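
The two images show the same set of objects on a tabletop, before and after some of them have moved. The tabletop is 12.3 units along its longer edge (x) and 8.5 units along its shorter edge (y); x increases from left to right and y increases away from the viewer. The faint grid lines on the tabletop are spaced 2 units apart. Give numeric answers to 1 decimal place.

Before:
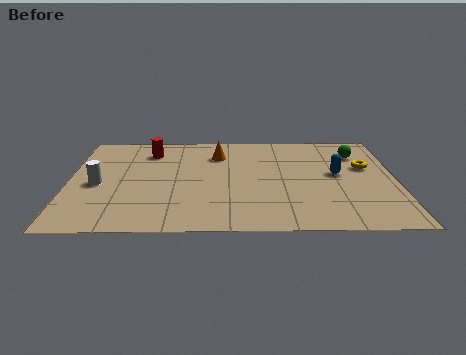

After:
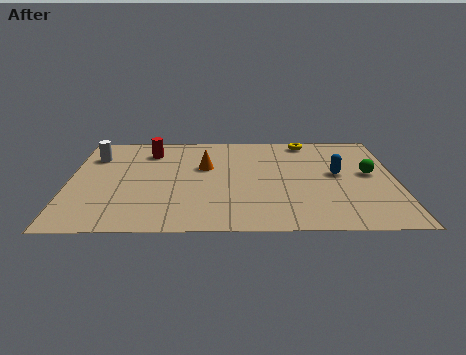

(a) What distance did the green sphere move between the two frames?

1.8

The green sphere moved from about (10.9, 6.4) to (11.3, 4.6), a distance of √(0.4² + 1.8²) ≈ 1.8.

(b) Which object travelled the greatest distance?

the yellow torus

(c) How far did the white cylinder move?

2.5

The white cylinder moved from about (1.1, 3.8) to (0.9, 6.3), a distance of √(0.2² + 2.5²) ≈ 2.5.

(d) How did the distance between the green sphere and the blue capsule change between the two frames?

-0.8

The distance was about 2.0 in the first image and 1.2 in the second, so they moved 0.8 units closer together.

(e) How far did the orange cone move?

1.2

The orange cone was near (5.6, 6.4) before and (5.1, 5.3) after, so it travelled √(0.5² + 1.1²) ≈ 1.2 units.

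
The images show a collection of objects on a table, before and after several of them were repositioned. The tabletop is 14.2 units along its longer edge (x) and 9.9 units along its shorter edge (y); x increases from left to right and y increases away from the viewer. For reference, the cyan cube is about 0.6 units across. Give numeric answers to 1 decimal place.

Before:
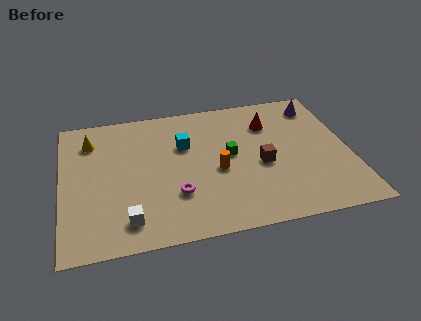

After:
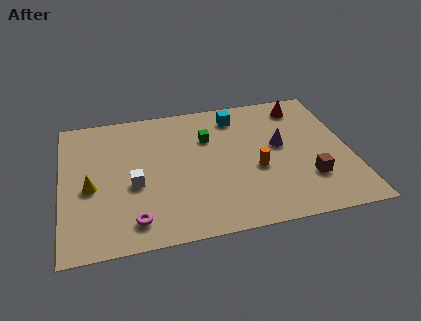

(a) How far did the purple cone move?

3.4

The purple cone moved from about (12.9, 8.2) to (10.8, 5.5), a distance of √(2.1² + 2.7²) ≈ 3.4.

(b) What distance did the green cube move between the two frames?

1.8

The green cube moved from about (8.3, 5.3) to (7.3, 6.8), a distance of √(1.0² + 1.5²) ≈ 1.8.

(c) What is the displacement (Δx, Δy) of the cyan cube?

(2.7, 1.7)

The cyan cube started near (6.1, 6.5) and ended near (8.8, 8.2).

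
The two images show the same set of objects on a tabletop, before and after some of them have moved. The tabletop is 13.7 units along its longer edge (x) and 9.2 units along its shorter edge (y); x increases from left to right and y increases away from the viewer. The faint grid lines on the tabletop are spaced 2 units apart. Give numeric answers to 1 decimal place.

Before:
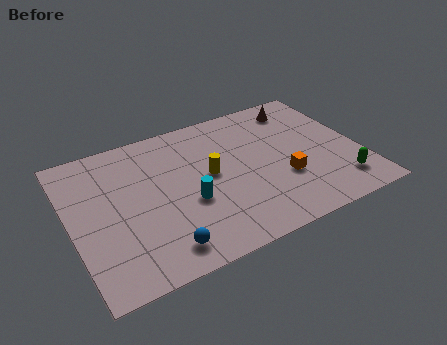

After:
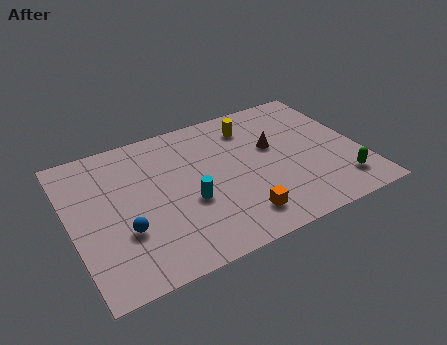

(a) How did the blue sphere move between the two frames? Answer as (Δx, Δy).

(-1.5, 1.7)

From the two frames, the blue sphere sits at roughly (3.8, 1.4) before and (2.3, 3.1) after.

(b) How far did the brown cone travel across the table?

2.8

The brown cone was near (11.4, 7.7) before and (9.7, 5.5) after, so it travelled √(1.7² + 2.2²) ≈ 2.8 units.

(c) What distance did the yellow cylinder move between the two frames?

3.3

The yellow cylinder was near (6.6, 4.9) before and (8.9, 7.3) after, so it travelled √(2.3² + 2.4²) ≈ 3.3 units.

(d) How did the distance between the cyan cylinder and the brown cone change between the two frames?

-2.6

The distance was about 7.3 in the first image and 4.7 in the second, so they moved 2.6 units closer together.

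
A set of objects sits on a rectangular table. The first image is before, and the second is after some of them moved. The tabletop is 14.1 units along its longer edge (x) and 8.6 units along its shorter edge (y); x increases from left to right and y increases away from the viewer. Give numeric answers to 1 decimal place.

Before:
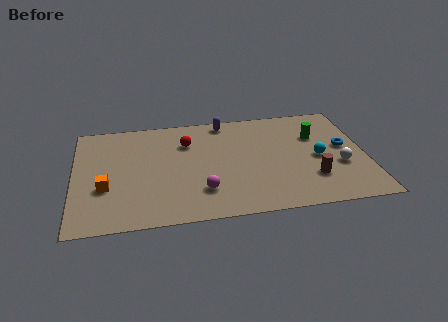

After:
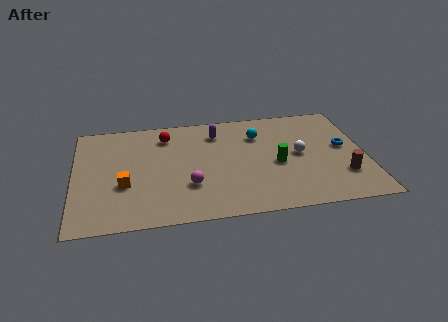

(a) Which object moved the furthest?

the cyan sphere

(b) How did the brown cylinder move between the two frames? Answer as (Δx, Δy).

(1.5, 0.0)

The brown cylinder was at about (11.4, 2.4) and moved to about (12.9, 2.4).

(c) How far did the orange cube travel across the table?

0.9

From (1.5, 3.1) to (2.4, 3.2), the orange cube covered √(0.9² + 0.1²) ≈ 0.9 units.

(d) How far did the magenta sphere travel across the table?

0.8

The magenta sphere moved from about (6.1, 2.2) to (5.5, 2.7), a distance of √(0.6² + 0.5²) ≈ 0.8.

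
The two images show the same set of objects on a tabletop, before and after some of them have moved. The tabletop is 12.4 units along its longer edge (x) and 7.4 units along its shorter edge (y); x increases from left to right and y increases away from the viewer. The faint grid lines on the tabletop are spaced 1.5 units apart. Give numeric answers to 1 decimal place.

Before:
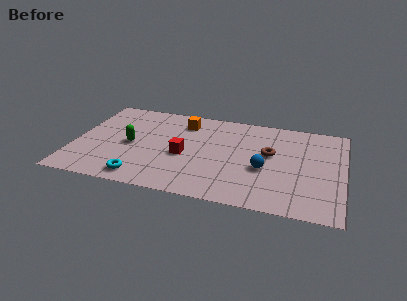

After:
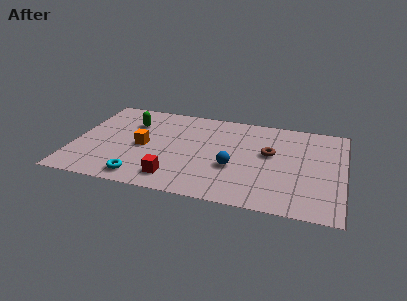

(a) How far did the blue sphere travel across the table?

1.4

From (8.8, 3.0) to (7.4, 2.8), the blue sphere covered √(1.4² + 0.2²) ≈ 1.4 units.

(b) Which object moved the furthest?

the orange cube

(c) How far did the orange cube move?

2.9

The orange cube was near (4.9, 5.9) before and (3.2, 3.5) after, so it travelled √(1.7² + 2.4²) ≈ 2.9 units.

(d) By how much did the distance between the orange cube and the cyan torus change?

-2.7

They were about 5.2 units apart before and 2.5 after — 2.7 units closer together.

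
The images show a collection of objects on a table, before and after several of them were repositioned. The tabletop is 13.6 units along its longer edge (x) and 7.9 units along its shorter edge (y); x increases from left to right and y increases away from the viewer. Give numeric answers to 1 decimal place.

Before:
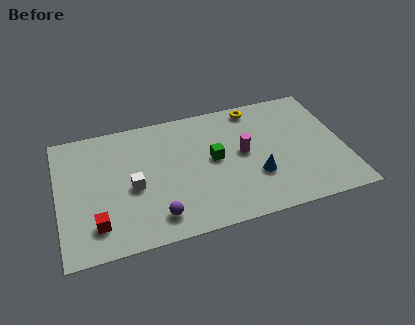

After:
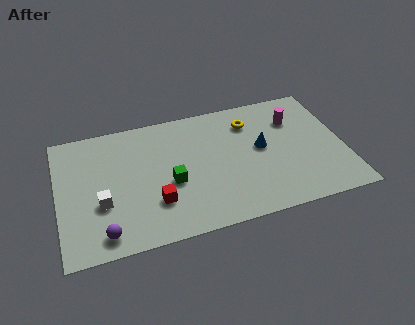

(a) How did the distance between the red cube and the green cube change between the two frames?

-4.9

Before: roughly 6.2 units apart; after: 1.3. That's 4.9 units closer together.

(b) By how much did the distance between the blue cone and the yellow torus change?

-2.6

They were about 4.4 units apart before and 1.8 after — 2.6 units closer together.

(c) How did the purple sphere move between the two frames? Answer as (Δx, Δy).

(-2.5, -0.3)

The purple sphere was at about (4.5, 1.4) and moved to about (2.0, 1.1).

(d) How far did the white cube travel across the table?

1.6

The white cube moved from about (3.5, 3.5) to (2.0, 2.9), a distance of √(1.5² + 0.6²) ≈ 1.6.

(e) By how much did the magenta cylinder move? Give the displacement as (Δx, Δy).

(2.6, 1.5)

The magenta cylinder started near (8.8, 4.2) and ended near (11.4, 5.7).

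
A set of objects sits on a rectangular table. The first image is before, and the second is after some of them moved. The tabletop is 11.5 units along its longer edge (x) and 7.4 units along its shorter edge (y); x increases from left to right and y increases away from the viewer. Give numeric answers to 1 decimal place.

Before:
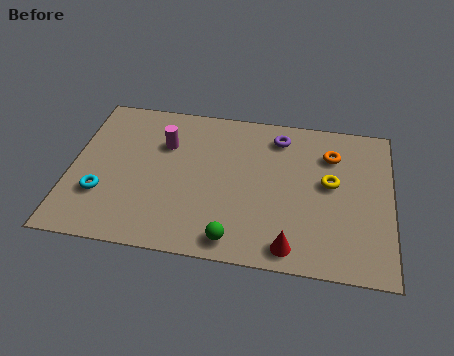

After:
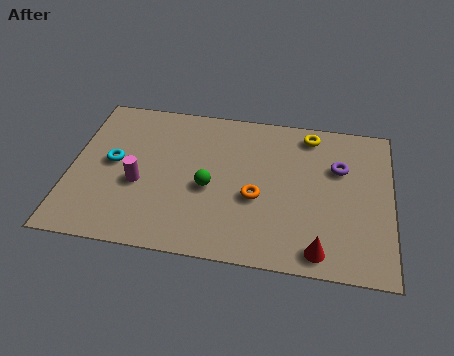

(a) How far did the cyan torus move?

1.6

The cyan torus was near (1.2, 2.3) before and (1.5, 3.9) after, so it travelled √(0.3² + 1.6²) ≈ 1.6 units.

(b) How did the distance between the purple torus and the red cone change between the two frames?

-1.2

The distance was about 5.2 in the first image and 4.0 in the second, so they moved 1.2 units closer together.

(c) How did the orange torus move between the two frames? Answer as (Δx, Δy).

(-2.6, -2.5)

From the two frames, the orange torus sits at roughly (9.3, 5.5) before and (6.7, 3.0) after.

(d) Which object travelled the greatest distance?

the orange torus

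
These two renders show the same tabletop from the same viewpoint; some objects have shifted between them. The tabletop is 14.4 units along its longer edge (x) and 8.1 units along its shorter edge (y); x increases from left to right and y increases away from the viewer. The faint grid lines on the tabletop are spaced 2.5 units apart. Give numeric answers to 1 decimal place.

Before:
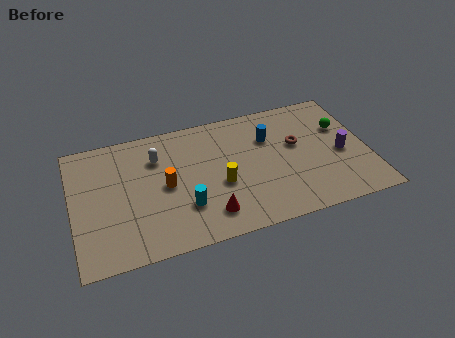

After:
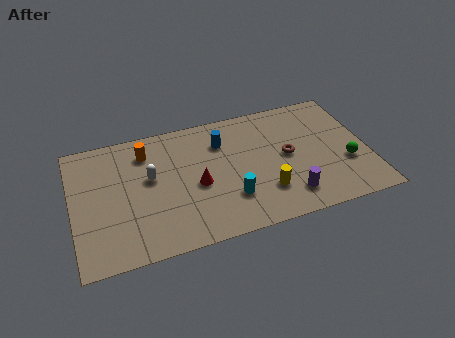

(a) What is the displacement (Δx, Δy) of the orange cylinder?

(-0.8, 2.4)

The orange cylinder was at about (4.5, 4.0) and moved to about (3.7, 6.4).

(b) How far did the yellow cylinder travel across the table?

2.4

The yellow cylinder was near (7.1, 3.3) before and (9.2, 2.2) after, so it travelled √(2.1² + 1.1²) ≈ 2.4 units.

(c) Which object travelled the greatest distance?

the purple cylinder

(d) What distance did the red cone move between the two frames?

2.0

The red cone was near (6.4, 1.6) before and (6.0, 3.6) after, so it travelled √(0.4² + 2.0²) ≈ 2.0 units.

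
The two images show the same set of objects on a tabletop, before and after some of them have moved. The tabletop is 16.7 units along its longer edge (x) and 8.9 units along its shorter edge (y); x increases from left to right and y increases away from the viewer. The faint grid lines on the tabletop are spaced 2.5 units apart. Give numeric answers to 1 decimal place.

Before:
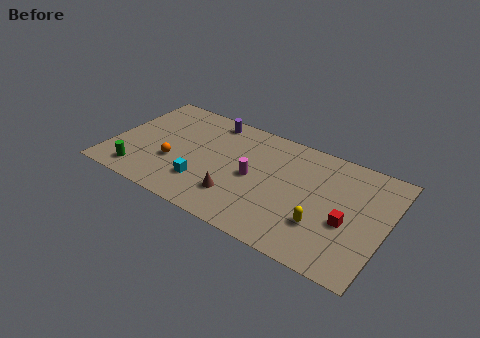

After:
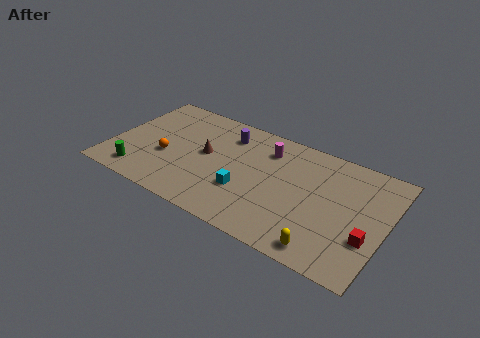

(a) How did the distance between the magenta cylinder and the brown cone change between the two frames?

+2.0

The distance was about 2.1 in the first image and 4.1 in the second, so they moved 2.0 units further apart.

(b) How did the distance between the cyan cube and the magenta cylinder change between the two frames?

+0.6

The distance was about 3.4 in the first image and 4.0 in the second, so they moved 0.6 units further apart.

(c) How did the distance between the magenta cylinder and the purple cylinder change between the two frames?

-2.2

The distance was about 4.7 in the first image and 2.5 in the second, so they moved 2.2 units closer together.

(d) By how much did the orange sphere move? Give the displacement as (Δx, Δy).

(-0.5, 0.3)

The orange sphere was at about (3.9, 3.2) and moved to about (3.4, 3.5).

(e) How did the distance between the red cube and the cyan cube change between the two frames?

-1.3

They were about 8.7 units apart before and 7.4 after — 1.3 units closer together.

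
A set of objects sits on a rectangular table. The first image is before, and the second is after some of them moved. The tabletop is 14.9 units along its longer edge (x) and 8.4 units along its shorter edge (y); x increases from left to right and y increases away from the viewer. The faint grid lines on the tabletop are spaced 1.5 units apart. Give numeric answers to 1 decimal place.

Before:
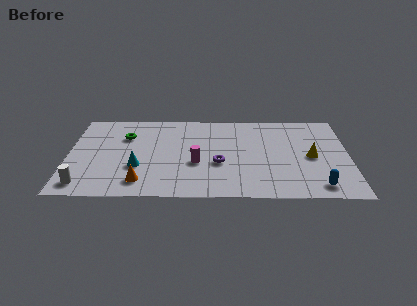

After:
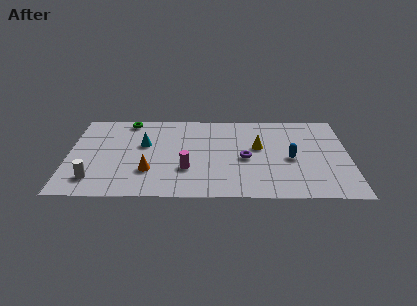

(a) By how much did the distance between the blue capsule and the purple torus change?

-3.2

The distance was about 5.6 in the first image and 2.4 in the second, so they moved 3.2 units closer together.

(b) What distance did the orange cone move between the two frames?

1.1

From (3.9, 1.5) to (4.3, 2.5), the orange cone covered √(0.4² + 1.0²) ≈ 1.1 units.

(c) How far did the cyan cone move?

2.2

The cyan cone was near (3.7, 2.9) before and (4.0, 5.1) after, so it travelled √(0.3² + 2.2²) ≈ 2.2 units.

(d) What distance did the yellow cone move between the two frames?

2.9

The yellow cone moved from about (12.9, 4.0) to (10.1, 4.9), a distance of √(2.8² + 0.9²) ≈ 2.9.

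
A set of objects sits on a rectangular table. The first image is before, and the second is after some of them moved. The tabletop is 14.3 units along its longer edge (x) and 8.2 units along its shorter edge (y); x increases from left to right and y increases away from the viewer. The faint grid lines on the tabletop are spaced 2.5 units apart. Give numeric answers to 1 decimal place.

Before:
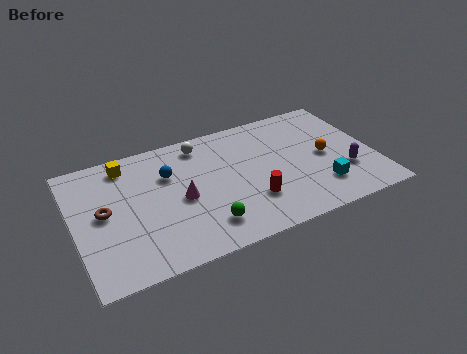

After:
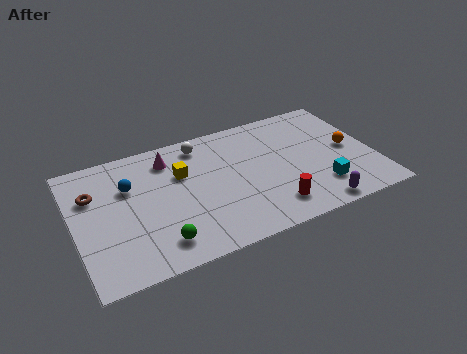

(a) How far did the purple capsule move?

2.5

The purple capsule moved from about (12.8, 2.6) to (11.1, 0.8), a distance of √(1.7² + 1.8²) ≈ 2.5.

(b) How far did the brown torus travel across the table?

1.4

From (1.4, 4.3) to (1.0, 5.6), the brown torus covered √(0.4² + 1.3²) ≈ 1.4 units.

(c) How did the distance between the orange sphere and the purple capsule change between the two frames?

+2.3

Before: roughly 1.6 units apart; after: 3.9. That's 2.3 units further apart.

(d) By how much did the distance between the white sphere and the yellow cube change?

-1.7

They were about 3.6 units apart before and 1.9 after — 1.7 units closer together.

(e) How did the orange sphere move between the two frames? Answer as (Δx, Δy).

(1.2, 0.1)

The orange sphere started near (12.0, 4.0) and ended near (13.2, 4.1).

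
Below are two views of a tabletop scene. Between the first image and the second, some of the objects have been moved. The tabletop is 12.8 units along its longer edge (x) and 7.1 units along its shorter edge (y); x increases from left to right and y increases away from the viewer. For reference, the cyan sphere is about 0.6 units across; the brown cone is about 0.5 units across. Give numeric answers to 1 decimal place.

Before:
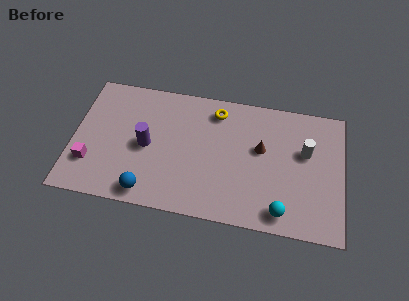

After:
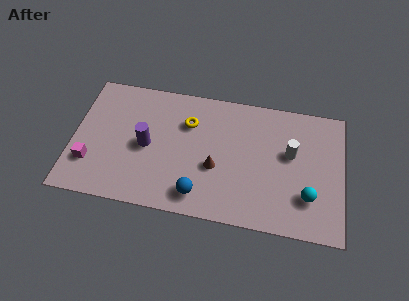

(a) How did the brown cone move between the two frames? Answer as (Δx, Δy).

(-2.1, -1.4)

The brown cone started near (8.9, 4.2) and ended near (6.8, 2.8).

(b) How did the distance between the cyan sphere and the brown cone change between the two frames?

+1.1

They were about 3.4 units apart before and 4.5 after — 1.1 units further apart.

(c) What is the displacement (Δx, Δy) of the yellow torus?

(-1.3, -0.9)

From the two frames, the yellow torus sits at roughly (6.7, 5.9) before and (5.4, 5.0) after.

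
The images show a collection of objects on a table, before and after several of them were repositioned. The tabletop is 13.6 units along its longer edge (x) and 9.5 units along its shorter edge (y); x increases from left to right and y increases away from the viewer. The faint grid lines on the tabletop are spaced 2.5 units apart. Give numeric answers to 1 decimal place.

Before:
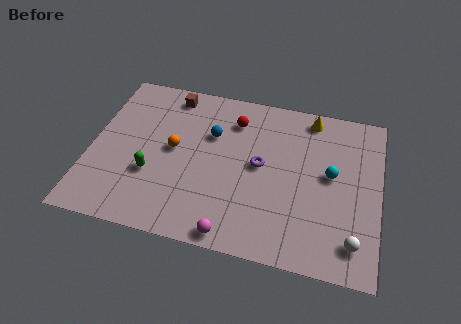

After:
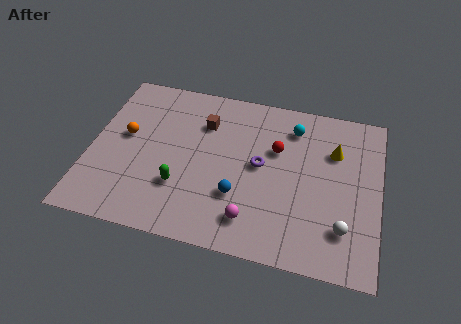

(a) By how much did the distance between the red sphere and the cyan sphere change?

-3.5

They were about 5.2 units apart before and 1.7 after — 3.5 units closer together.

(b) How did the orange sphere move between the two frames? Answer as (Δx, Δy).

(-2.3, 0.3)

From the two frames, the orange sphere sits at roughly (3.9, 5.0) before and (1.6, 5.3) after.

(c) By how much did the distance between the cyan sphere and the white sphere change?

+2.2

They were about 3.7 units apart before and 5.9 after — 2.2 units further apart.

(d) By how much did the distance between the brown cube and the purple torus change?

-2.2

They were about 5.6 units apart before and 3.4 after — 2.2 units closer together.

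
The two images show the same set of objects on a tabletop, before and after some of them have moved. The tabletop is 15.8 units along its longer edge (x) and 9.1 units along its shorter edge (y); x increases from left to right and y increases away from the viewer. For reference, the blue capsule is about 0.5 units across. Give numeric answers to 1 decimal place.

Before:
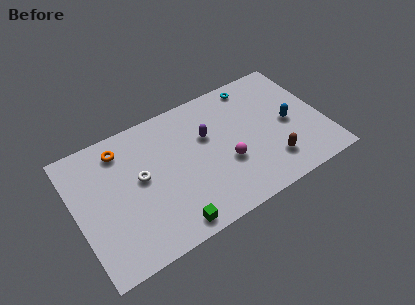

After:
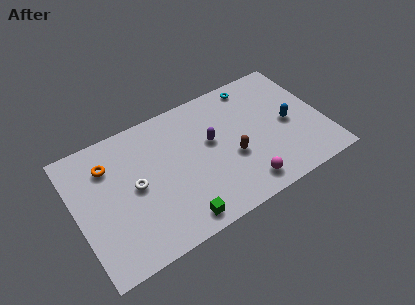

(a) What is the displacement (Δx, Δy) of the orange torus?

(-0.9, -0.7)

The orange torus started near (3.2, 7.5) and ended near (2.3, 6.8).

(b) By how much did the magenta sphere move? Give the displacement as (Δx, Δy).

(0.8, -2.0)

The magenta sphere started near (9.4, 3.4) and ended near (10.2, 1.4).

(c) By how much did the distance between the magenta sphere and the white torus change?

+1.7

They were about 5.5 units apart before and 7.2 after — 1.7 units further apart.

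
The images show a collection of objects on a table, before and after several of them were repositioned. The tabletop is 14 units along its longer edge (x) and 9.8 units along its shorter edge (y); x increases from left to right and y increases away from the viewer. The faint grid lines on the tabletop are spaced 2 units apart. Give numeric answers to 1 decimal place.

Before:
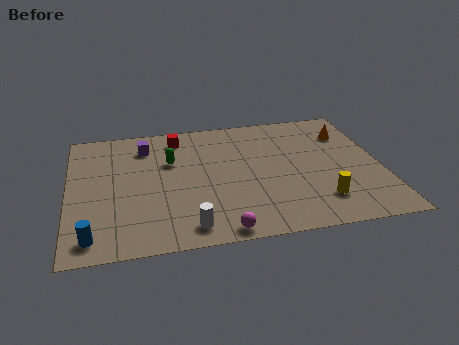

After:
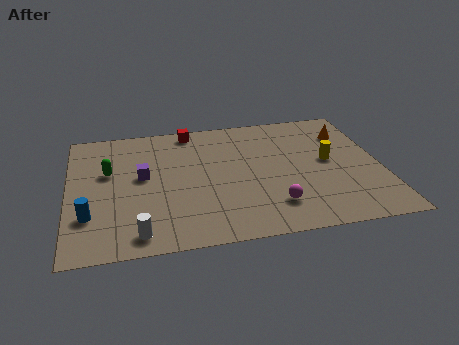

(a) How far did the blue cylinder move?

1.5

The blue cylinder moved from about (1.0, 1.3) to (0.9, 2.8), a distance of √(0.1² + 1.5²) ≈ 1.5.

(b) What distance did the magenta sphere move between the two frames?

2.8

From (6.6, 0.8) to (9.0, 2.2), the magenta sphere covered √(2.4² + 1.4²) ≈ 2.8 units.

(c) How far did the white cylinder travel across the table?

2.2

The white cylinder was near (5.2, 1.3) before and (3.0, 1.2) after, so it travelled √(2.2² + 0.1²) ≈ 2.2 units.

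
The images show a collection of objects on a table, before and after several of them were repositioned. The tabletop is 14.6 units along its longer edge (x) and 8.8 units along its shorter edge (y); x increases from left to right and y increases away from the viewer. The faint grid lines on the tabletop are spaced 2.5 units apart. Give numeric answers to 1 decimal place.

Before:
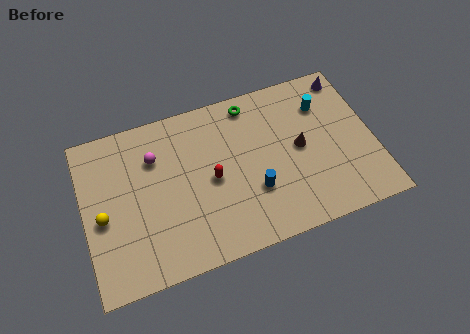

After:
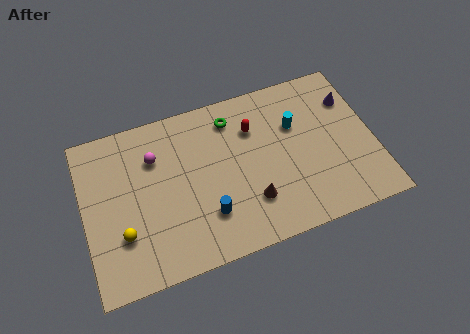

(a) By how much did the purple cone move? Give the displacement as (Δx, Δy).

(0.0, -1.3)

From the two frames, the purple cone sits at roughly (13.7, 7.7) before and (13.7, 6.4) after.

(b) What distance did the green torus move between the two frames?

1.1

From (8.7, 7.7) to (7.7, 7.2), the green torus covered √(1.0² + 0.5²) ≈ 1.1 units.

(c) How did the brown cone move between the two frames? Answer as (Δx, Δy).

(-2.7, -2.1)

The brown cone was at about (10.9, 4.5) and moved to about (8.2, 2.4).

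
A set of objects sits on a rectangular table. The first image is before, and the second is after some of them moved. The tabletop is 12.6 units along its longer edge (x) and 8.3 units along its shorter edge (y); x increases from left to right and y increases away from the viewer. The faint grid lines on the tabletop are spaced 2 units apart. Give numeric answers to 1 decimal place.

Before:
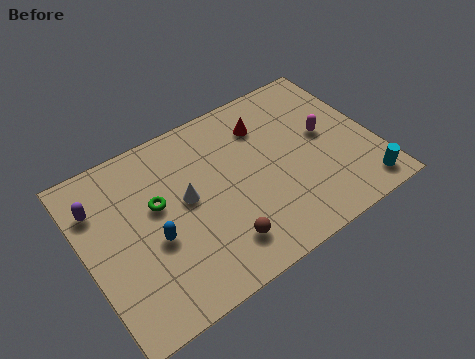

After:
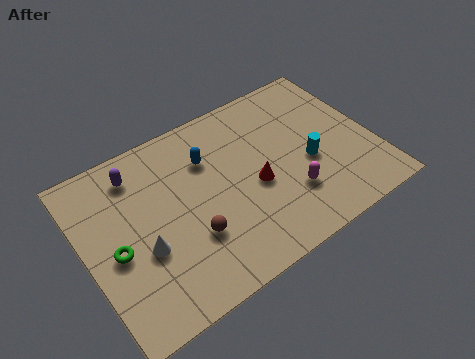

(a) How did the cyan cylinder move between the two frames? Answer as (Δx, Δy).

(-1.9, 2.4)

From the two frames, the cyan cylinder sits at roughly (11.6, 1.1) before and (9.7, 3.5) after.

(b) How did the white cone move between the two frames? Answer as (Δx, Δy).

(-2.1, -1.3)

From the two frames, the white cone sits at roughly (4.4, 4.5) before and (2.3, 3.2) after.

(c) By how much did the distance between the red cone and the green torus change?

+0.9

Before: roughly 5.2 units apart; after: 6.1. That's 0.9 units further apart.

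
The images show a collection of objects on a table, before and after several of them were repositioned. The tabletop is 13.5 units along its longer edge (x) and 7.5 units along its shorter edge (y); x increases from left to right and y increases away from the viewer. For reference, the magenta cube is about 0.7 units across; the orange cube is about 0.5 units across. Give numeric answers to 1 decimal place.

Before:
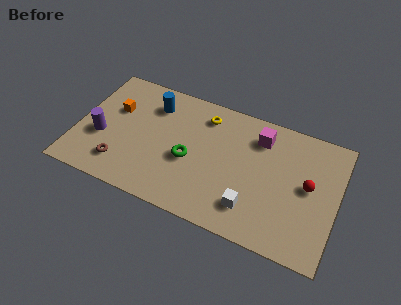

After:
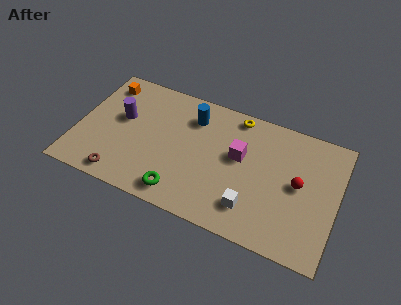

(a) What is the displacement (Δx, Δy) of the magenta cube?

(-0.9, -1.5)

The magenta cube started near (9.3, 5.9) and ended near (8.4, 4.4).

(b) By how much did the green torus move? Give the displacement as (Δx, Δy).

(-0.2, -2.1)

The green torus was at about (5.9, 3.2) and moved to about (5.7, 1.1).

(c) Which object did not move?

the white cube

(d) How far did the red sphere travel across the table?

0.5

The red sphere moved from about (12.0, 4.0) to (11.5, 3.9), a distance of √(0.5² + 0.1²) ≈ 0.5.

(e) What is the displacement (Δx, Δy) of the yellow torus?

(1.6, 0.6)

From the two frames, the yellow torus sits at roughly (6.4, 6.1) before and (8.0, 6.7) after.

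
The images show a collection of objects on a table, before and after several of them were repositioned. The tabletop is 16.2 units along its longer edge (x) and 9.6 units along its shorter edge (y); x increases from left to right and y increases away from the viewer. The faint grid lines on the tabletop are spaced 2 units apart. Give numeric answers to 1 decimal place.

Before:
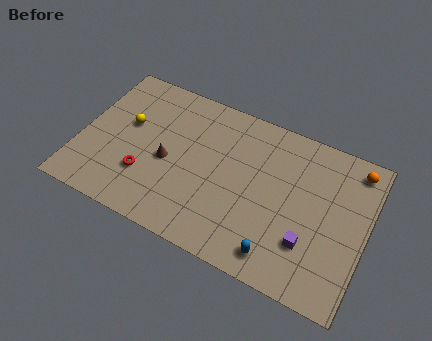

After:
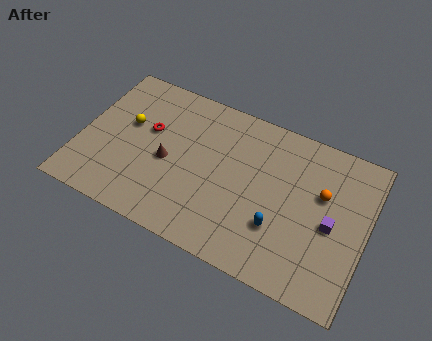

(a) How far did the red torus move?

2.9

The red torus was near (3.9, 2.9) before and (3.7, 5.8) after, so it travelled √(0.2² + 2.9²) ≈ 2.9 units.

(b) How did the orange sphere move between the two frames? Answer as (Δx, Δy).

(-1.6, -2.3)

From the two frames, the orange sphere sits at roughly (15.2, 8.3) before and (13.6, 6.0) after.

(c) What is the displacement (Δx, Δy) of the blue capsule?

(-0.2, 1.6)

The blue capsule started near (11.7, 1.4) and ended near (11.5, 3.0).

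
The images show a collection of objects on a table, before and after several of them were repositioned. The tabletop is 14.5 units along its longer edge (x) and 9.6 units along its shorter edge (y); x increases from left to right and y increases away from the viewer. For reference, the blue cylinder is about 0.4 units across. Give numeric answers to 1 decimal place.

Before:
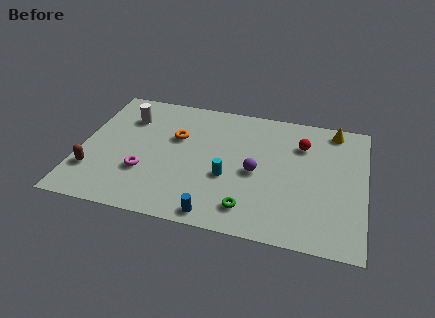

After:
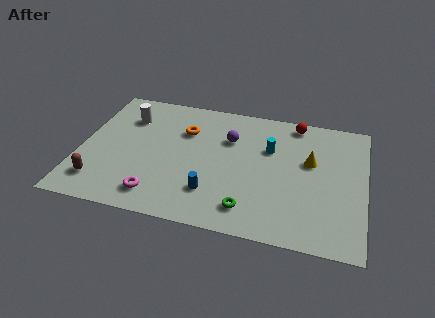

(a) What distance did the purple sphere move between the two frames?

2.7

The purple sphere was near (9.0, 4.4) before and (7.5, 6.6) after, so it travelled √(1.5² + 2.2²) ≈ 2.7 units.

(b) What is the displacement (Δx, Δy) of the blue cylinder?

(-0.3, 1.5)

The blue cylinder started near (7.2, 0.9) and ended near (6.9, 2.4).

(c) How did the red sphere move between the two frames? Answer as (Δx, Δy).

(-0.4, 1.6)

From the two frames, the red sphere sits at roughly (11.2, 7.0) before and (10.8, 8.6) after.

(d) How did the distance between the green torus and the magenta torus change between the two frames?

-1.0

Before: roughly 5.6 units apart; after: 4.6. That's 1.0 units closer together.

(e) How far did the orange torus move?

0.7

The orange torus was near (4.8, 6.1) before and (5.2, 6.7) after, so it travelled √(0.4² + 0.6²) ≈ 0.7 units.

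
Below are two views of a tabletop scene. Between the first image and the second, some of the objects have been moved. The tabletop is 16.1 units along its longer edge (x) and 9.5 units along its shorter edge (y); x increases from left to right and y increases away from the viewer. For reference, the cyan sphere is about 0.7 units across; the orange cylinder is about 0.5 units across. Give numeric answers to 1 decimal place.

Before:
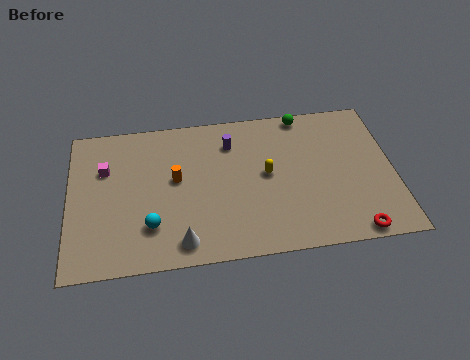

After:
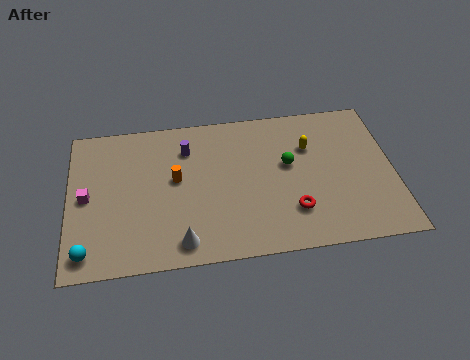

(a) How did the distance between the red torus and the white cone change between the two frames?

-2.8

They were about 8.4 units apart before and 5.6 after — 2.8 units closer together.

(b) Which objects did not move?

the orange cylinder and the white cone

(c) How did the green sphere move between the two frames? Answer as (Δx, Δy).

(-0.9, -3.2)

From the two frames, the green sphere sits at roughly (11.8, 8.7) before and (10.9, 5.5) after.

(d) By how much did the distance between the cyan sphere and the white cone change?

+2.7

They were about 1.9 units apart before and 4.6 after — 2.7 units further apart.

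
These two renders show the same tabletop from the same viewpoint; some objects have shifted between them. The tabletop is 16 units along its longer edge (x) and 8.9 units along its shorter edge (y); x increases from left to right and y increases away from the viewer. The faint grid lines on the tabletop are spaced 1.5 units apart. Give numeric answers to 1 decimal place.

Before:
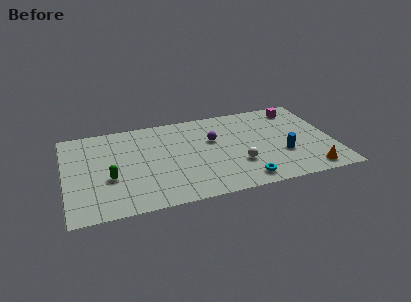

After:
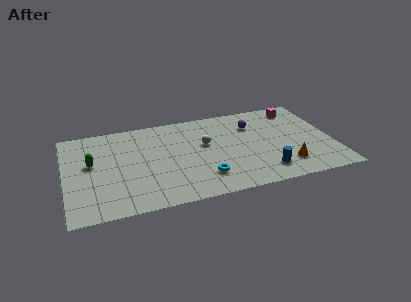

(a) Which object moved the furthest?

the white sphere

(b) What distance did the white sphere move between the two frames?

3.1

From (10.2, 2.8) to (8.4, 5.3), the white sphere covered √(1.8² + 2.5²) ≈ 3.1 units.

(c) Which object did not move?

the magenta cube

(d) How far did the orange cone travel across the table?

1.6

The orange cone moved from about (14.3, 1.1) to (13.0, 2.0), a distance of √(1.3² + 0.9²) ≈ 1.6.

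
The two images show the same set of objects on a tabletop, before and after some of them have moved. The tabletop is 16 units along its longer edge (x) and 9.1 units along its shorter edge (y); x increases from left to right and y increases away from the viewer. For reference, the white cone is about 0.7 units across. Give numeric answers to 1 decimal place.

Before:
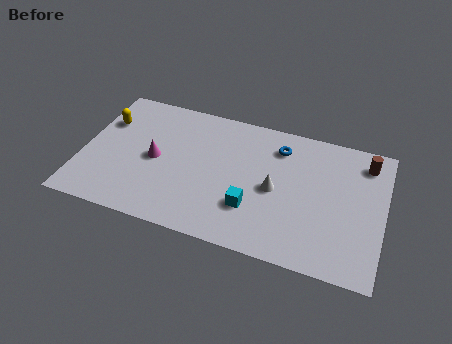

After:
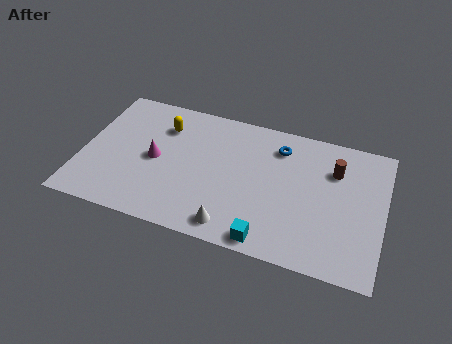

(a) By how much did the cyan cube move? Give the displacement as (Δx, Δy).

(1.0, -1.8)

The cyan cube started near (9.2, 2.7) and ended near (10.2, 0.9).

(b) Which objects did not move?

the magenta cone and the blue torus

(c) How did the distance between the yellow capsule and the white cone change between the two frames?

-2.5

Before: roughly 9.5 units apart; after: 7.0. That's 2.5 units closer together.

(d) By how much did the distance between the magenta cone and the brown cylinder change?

-1.8

The distance was about 11.4 in the first image and 9.6 in the second, so they moved 1.8 units closer together.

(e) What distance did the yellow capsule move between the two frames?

3.1

The yellow capsule moved from about (1.0, 6.3) to (4.1, 6.8), a distance of √(3.1² + 0.5²) ≈ 3.1.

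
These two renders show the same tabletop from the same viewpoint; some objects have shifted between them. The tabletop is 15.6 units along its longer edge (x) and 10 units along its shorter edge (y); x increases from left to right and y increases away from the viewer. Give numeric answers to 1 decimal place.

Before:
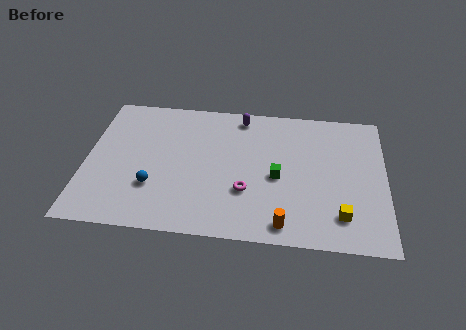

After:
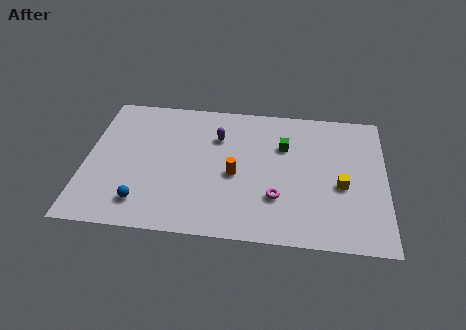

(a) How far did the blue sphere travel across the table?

1.3

The blue sphere was near (3.6, 3.1) before and (3.1, 1.9) after, so it travelled √(0.5² + 1.2²) ≈ 1.3 units.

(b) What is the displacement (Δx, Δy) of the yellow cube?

(0.0, 2.1)

The yellow cube started near (13.3, 2.1) and ended near (13.3, 4.2).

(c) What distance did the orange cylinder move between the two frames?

4.1

The orange cylinder moved from about (10.4, 1.2) to (7.8, 4.4), a distance of √(2.6² + 3.2²) ≈ 4.1.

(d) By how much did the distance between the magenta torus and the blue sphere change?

+2.2

They were about 4.8 units apart before and 7.0 after — 2.2 units further apart.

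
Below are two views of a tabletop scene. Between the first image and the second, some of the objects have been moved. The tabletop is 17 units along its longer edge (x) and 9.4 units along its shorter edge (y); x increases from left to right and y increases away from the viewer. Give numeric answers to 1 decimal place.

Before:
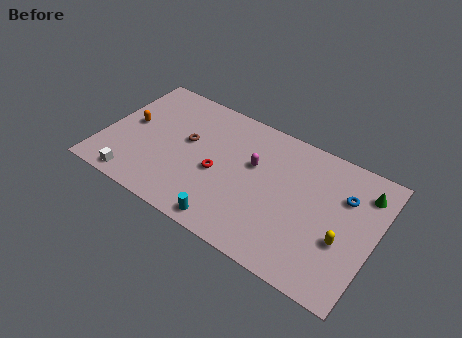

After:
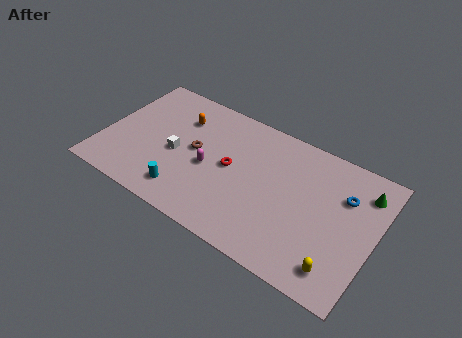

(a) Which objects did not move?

the blue torus and the green cone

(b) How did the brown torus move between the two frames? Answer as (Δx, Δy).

(0.6, -0.4)

The brown torus started near (5.1, 5.4) and ended near (5.7, 5.0).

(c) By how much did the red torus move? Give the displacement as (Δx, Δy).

(0.7, 0.8)

From the two frames, the red torus sits at roughly (7.3, 4.1) before and (8.0, 4.9) after.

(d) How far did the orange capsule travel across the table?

3.5

The orange capsule moved from about (1.5, 5.0) to (4.4, 6.9), a distance of √(2.9² + 1.9²) ≈ 3.5.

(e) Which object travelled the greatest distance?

the white cube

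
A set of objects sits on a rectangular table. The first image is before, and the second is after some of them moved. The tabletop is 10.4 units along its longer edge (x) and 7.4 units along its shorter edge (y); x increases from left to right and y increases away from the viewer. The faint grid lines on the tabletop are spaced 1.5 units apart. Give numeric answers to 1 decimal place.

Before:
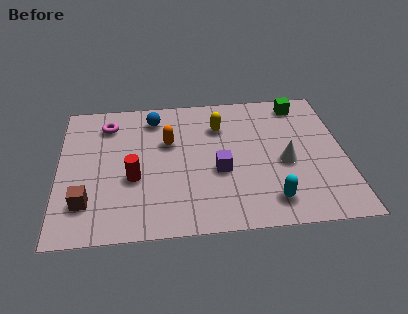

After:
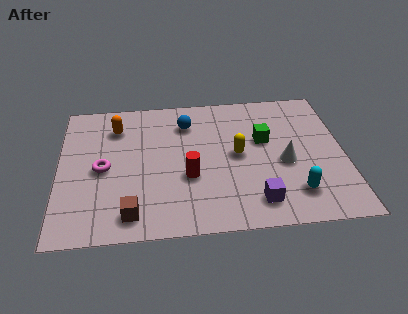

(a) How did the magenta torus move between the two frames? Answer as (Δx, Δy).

(-0.2, -2.4)

The magenta torus was at about (1.8, 5.9) and moved to about (1.6, 3.5).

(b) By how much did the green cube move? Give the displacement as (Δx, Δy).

(-1.4, -1.9)

The green cube started near (8.9, 6.4) and ended near (7.5, 4.5).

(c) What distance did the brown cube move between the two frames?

1.7

The brown cube moved from about (1.0, 1.8) to (2.6, 1.1), a distance of √(1.6² + 0.7²) ≈ 1.7.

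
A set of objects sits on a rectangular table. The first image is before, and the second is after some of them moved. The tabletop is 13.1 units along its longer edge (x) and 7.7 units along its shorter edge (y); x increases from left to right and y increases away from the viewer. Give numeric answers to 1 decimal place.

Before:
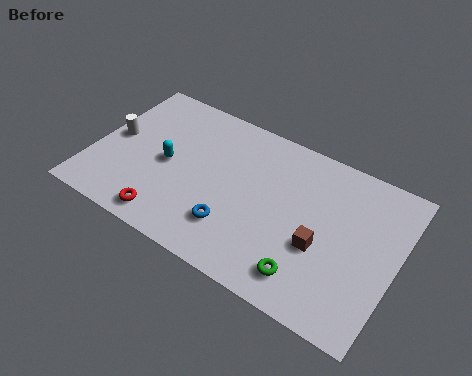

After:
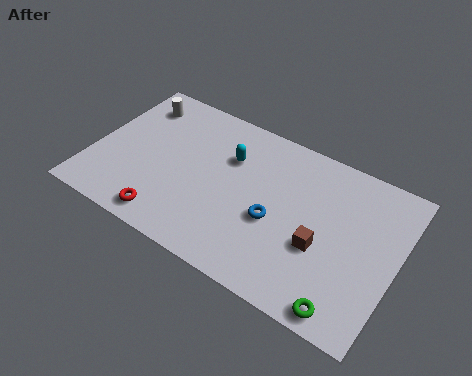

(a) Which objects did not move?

the red torus and the brown cube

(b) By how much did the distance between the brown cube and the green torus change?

+1.0

They were about 1.6 units apart before and 2.6 after — 1.0 units further apart.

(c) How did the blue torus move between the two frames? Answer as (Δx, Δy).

(1.6, 1.2)

The blue torus started near (6.4, 2.0) and ended near (8.0, 3.2).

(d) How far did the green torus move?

1.8

The green torus moved from about (9.7, 1.4) to (11.4, 0.8), a distance of √(1.7² + 0.6²) ≈ 1.8.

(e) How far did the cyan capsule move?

3.0

From (3.2, 3.7) to (5.7, 5.3), the cyan capsule covered √(2.5² + 1.6²) ≈ 3.0 units.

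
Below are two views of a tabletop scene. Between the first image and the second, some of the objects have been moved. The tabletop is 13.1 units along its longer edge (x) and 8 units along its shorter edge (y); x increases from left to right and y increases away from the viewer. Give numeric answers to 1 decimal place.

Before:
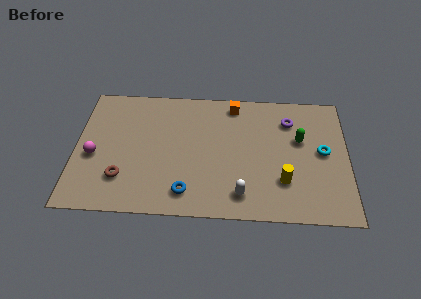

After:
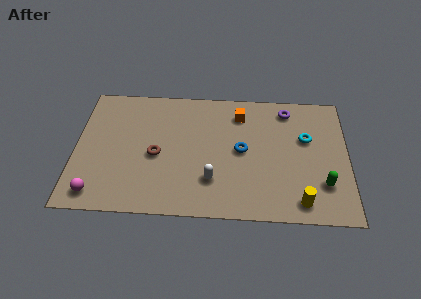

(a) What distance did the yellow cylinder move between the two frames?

1.4

From (10.0, 2.3) to (10.8, 1.1), the yellow cylinder covered √(0.8² + 1.2²) ≈ 1.4 units.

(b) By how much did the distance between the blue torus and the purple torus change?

-3.3

They were about 6.8 units apart before and 3.5 after — 3.3 units closer together.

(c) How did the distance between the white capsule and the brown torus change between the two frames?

-2.7

They were about 5.7 units apart before and 3.0 after — 2.7 units closer together.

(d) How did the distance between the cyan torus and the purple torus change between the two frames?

-0.5

Before: roughly 2.5 units apart; after: 2.0. That's 0.5 units closer together.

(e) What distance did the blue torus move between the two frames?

3.7

The blue torus was near (5.4, 1.4) before and (8.0, 4.1) after, so it travelled √(2.6² + 2.7²) ≈ 3.7 units.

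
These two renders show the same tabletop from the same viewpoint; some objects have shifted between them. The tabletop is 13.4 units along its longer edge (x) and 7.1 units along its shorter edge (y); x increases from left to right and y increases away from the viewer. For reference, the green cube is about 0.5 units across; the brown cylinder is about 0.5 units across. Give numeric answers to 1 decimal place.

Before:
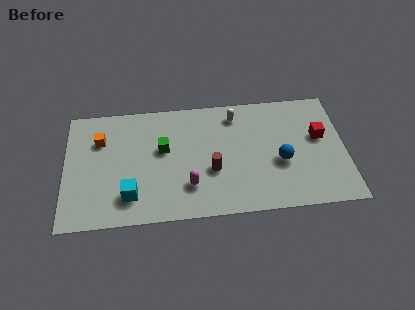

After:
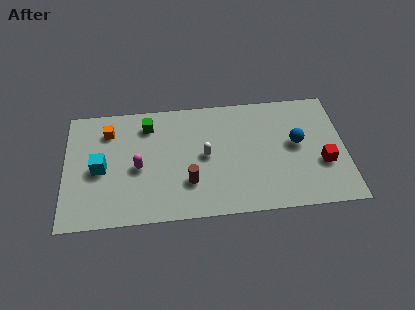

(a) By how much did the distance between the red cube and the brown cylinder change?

+1.0

Before: roughly 5.4 units apart; after: 6.4. That's 1.0 units further apart.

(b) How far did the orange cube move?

0.6

From (1.7, 5.0) to (2.1, 5.5), the orange cube covered √(0.4² + 0.5²) ≈ 0.6 units.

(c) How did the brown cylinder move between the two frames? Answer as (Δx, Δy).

(-1.1, -0.6)

The brown cylinder was at about (7.0, 2.7) and moved to about (5.9, 2.1).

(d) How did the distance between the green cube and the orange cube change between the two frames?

-1.2

The distance was about 3.1 in the first image and 1.9 in the second, so they moved 1.2 units closer together.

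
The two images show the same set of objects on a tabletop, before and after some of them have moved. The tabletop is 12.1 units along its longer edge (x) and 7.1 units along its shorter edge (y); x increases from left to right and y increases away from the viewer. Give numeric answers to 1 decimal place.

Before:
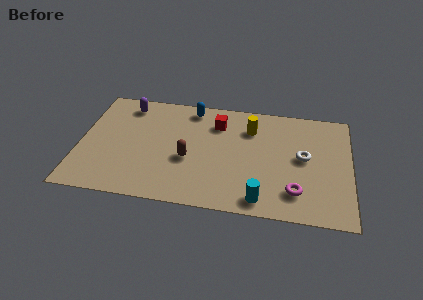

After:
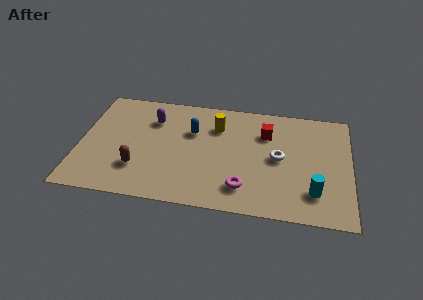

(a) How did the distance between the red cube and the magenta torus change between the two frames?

-1.5

The distance was about 5.2 in the first image and 3.7 in the second, so they moved 1.5 units closer together.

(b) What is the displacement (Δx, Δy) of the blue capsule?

(0.1, -1.5)

The blue capsule was at about (4.9, 6.2) and moved to about (5.0, 4.7).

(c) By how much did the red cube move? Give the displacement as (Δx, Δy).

(2.2, -0.3)

From the two frames, the red cube sits at roughly (6.1, 5.4) before and (8.3, 5.1) after.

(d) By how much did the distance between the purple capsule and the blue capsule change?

-1.0

Before: roughly 2.9 units apart; after: 1.9. That's 1.0 units closer together.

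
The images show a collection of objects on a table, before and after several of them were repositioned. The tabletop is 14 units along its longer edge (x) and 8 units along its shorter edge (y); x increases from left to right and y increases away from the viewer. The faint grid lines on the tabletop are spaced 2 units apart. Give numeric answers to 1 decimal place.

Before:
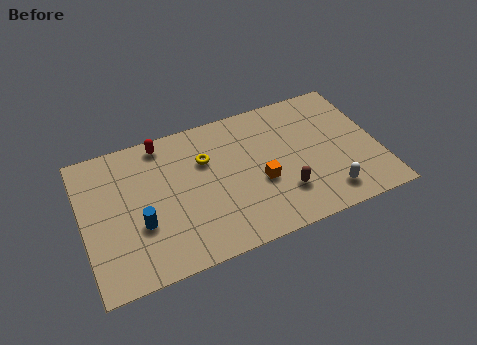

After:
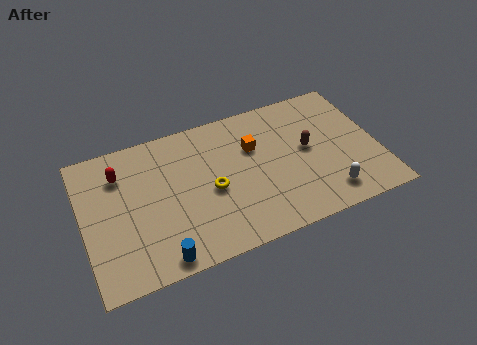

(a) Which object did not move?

the white capsule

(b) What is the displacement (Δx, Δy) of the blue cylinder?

(0.7, -2.1)

The blue cylinder started near (2.6, 2.9) and ended near (3.3, 0.8).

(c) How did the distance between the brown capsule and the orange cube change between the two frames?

+1.3

Before: roughly 1.4 units apart; after: 2.7. That's 1.3 units further apart.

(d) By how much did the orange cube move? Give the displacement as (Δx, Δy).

(-0.1, 2.1)

The orange cube was at about (8.3, 3.2) and moved to about (8.2, 5.3).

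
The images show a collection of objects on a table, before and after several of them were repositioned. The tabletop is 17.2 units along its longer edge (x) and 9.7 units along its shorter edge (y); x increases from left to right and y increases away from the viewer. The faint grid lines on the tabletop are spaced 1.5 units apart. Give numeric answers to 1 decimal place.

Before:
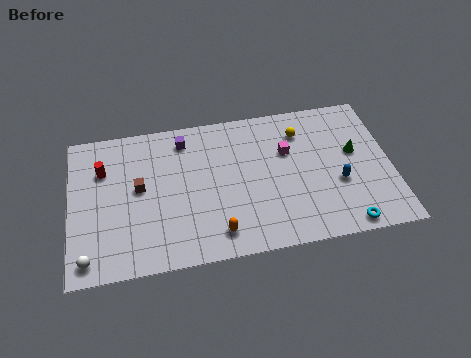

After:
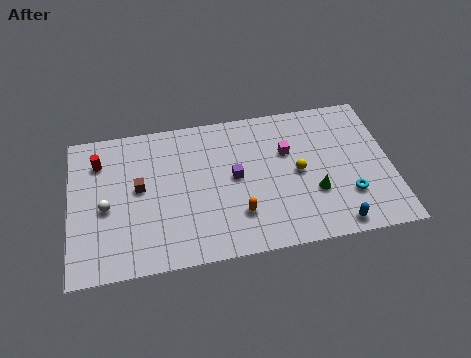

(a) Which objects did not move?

the magenta cube and the brown cube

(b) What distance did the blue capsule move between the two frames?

2.7

The blue capsule moved from about (14.3, 3.7) to (14.0, 1.0), a distance of √(0.3² + 2.7²) ≈ 2.7.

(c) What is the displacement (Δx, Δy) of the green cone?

(-2.3, -2.3)

The green cone started near (15.3, 5.6) and ended near (13.0, 3.3).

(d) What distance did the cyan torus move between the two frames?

1.9

The cyan torus moved from about (14.5, 0.9) to (14.8, 2.8), a distance of √(0.3² + 1.9²) ≈ 1.9.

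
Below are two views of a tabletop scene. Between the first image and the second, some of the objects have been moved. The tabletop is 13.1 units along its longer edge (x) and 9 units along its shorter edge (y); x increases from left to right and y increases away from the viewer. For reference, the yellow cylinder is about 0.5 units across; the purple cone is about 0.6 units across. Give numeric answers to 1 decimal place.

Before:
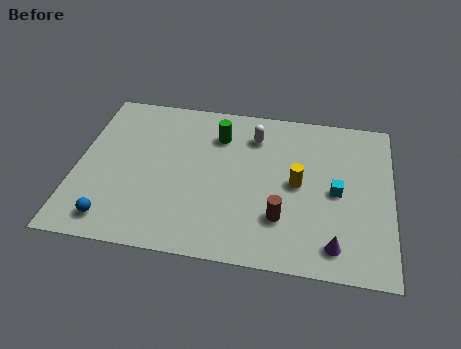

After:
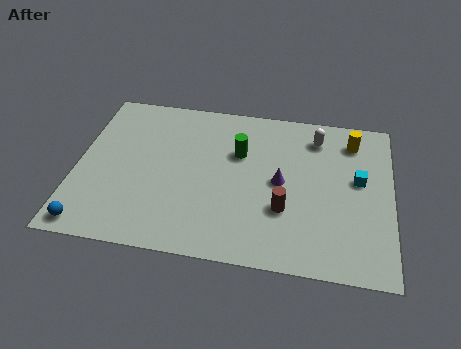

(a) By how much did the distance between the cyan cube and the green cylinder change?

-0.5

Before: roughly 5.6 units apart; after: 5.1. That's 0.5 units closer together.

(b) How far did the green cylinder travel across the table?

1.3

The green cylinder was near (5.8, 6.8) before and (6.7, 5.9) after, so it travelled √(0.9² + 0.9²) ≈ 1.3 units.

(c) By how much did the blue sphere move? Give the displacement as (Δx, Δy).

(-0.9, -0.4)

From the two frames, the blue sphere sits at roughly (1.7, 1.3) before and (0.8, 0.9) after.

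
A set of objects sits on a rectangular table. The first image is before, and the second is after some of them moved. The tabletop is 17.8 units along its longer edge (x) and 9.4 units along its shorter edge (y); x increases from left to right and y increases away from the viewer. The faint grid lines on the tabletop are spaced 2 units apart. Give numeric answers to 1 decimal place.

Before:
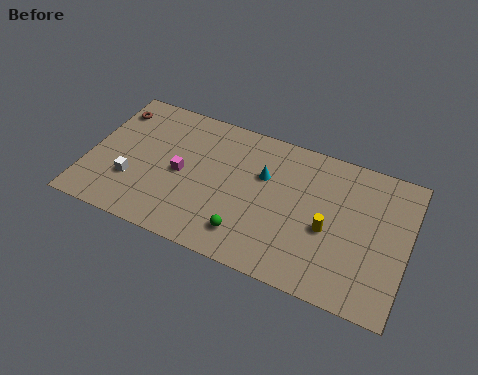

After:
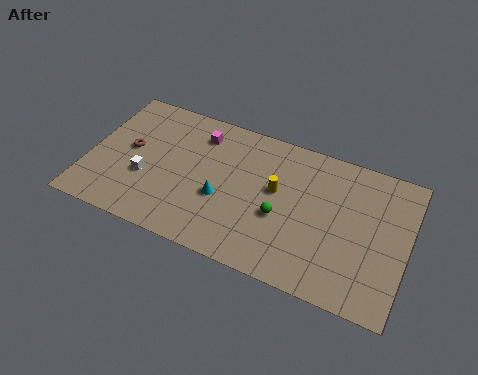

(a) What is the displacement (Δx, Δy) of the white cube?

(0.7, 0.5)

The white cube was at about (2.6, 3.0) and moved to about (3.3, 3.5).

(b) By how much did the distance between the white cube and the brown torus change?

-2.9

They were about 4.8 units apart before and 1.9 after — 2.9 units closer together.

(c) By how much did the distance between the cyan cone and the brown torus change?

-3.3

Before: roughly 8.9 units apart; after: 5.6. That's 3.3 units closer together.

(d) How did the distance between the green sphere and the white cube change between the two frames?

+0.9

The distance was about 6.7 in the first image and 7.6 in the second, so they moved 0.9 units further apart.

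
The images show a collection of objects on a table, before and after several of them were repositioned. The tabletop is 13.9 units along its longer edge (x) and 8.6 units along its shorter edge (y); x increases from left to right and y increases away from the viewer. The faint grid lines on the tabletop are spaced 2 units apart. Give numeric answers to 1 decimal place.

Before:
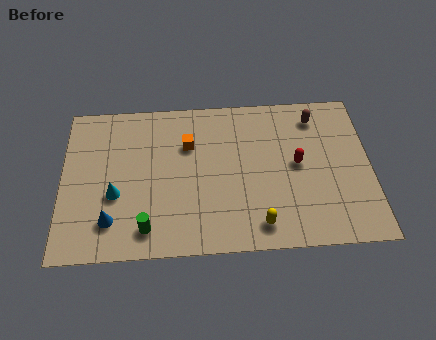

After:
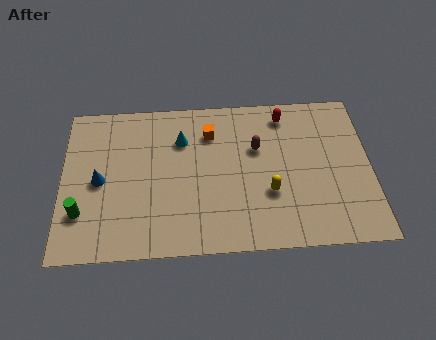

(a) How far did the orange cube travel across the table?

1.2

From (5.7, 5.9) to (6.7, 6.5), the orange cube covered √(1.0² + 0.6²) ≈ 1.2 units.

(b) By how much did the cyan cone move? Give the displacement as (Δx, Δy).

(3.0, 2.9)

From the two frames, the cyan cone sits at roughly (2.4, 3.3) before and (5.4, 6.2) after.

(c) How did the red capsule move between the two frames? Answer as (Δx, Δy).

(-0.5, 2.8)

The red capsule started near (10.6, 4.5) and ended near (10.1, 7.3).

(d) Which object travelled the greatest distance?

the cyan cone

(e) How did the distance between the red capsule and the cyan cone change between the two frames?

-3.5

They were about 8.3 units apart before and 4.8 after — 3.5 units closer together.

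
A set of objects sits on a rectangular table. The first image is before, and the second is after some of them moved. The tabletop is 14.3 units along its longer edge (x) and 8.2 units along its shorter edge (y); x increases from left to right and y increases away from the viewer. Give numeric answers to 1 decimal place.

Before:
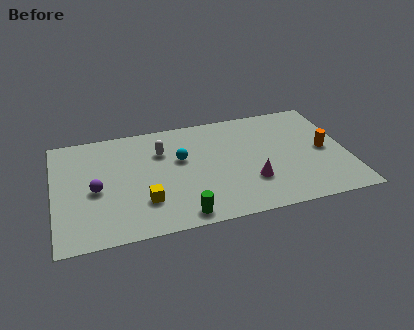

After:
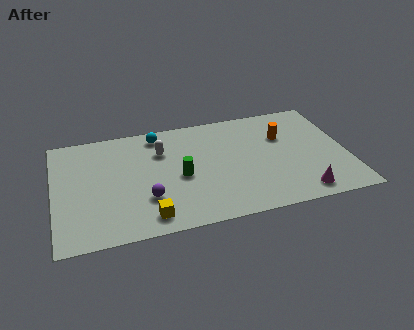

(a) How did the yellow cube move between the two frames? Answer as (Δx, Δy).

(0.1, -1.1)

From the two frames, the yellow cube sits at roughly (4.3, 2.3) before and (4.4, 1.2) after.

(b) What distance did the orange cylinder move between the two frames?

2.4

The orange cylinder moved from about (13.2, 4.0) to (11.3, 5.5), a distance of √(1.9² + 1.5²) ≈ 2.4.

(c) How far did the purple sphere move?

2.7

From (2.0, 3.7) to (4.4, 2.5), the purple sphere covered √(2.4² + 1.2²) ≈ 2.7 units.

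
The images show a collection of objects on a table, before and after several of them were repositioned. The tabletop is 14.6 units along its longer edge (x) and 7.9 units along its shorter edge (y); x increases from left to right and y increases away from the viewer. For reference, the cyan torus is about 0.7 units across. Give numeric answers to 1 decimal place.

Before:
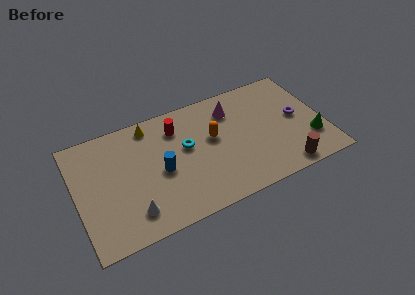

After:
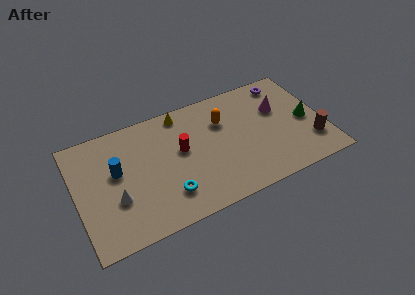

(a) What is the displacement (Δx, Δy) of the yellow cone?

(1.9, 0.1)

The yellow cone started near (4.6, 6.9) and ended near (6.5, 7.0).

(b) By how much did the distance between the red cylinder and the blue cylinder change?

+1.0

The distance was about 2.8 in the first image and 3.8 in the second, so they moved 1.0 units further apart.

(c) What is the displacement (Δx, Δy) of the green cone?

(-0.1, 1.4)

The green cone was at about (13.7, 2.3) and moved to about (13.6, 3.7).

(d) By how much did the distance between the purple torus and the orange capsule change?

-0.9

They were about 5.0 units apart before and 4.1 after — 0.9 units closer together.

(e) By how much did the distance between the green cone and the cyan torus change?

+1.1

They were about 7.6 units apart before and 8.7 after — 1.1 units further apart.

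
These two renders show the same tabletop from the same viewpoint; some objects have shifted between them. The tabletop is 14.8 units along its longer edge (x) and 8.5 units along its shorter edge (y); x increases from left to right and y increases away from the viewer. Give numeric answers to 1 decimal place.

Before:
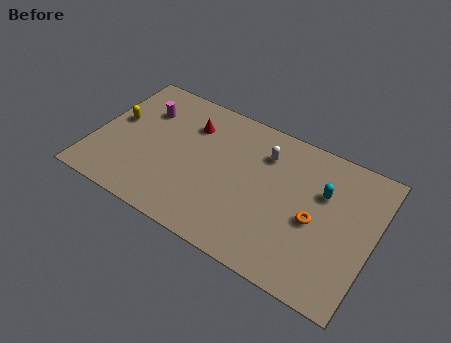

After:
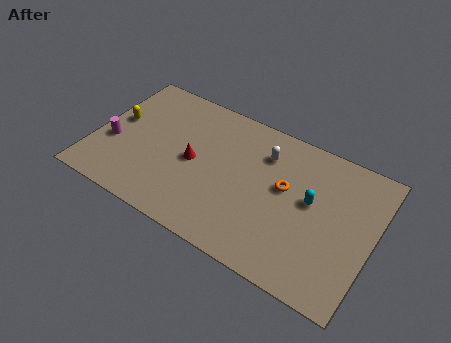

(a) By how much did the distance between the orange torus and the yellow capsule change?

-1.7

The distance was about 10.8 in the first image and 9.1 in the second, so they moved 1.7 units closer together.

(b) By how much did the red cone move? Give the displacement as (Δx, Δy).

(0.5, -2.2)

From the two frames, the red cone sits at roughly (4.8, 6.3) before and (5.3, 4.1) after.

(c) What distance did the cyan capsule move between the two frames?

0.9

The cyan capsule moved from about (12.0, 5.6) to (11.5, 4.8), a distance of √(0.5² + 0.8²) ≈ 0.9.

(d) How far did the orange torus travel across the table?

2.0

The orange torus was near (11.8, 3.8) before and (10.1, 4.9) after, so it travelled √(1.7² + 1.1²) ≈ 2.0 units.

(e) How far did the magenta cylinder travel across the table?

3.1

From (2.3, 6.1) to (1.0, 3.3), the magenta cylinder covered √(1.3² + 2.8²) ≈ 3.1 units.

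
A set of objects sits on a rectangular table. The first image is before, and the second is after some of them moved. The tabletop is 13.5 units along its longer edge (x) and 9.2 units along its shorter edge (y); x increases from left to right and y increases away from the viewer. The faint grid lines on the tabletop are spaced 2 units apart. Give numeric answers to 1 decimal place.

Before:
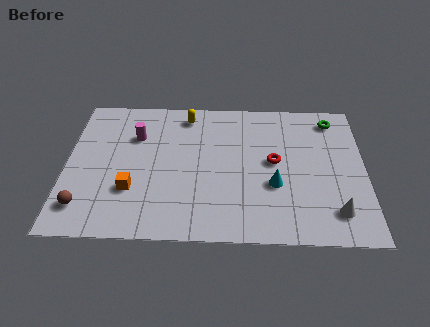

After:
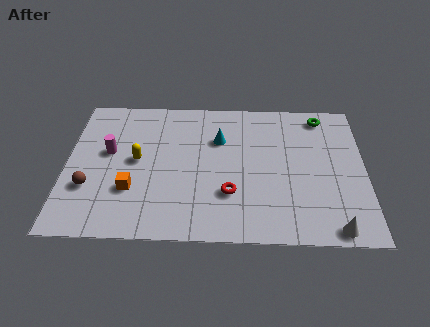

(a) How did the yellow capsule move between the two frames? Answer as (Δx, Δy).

(-2.2, -3.1)

From the two frames, the yellow capsule sits at roughly (5.4, 7.9) before and (3.2, 4.8) after.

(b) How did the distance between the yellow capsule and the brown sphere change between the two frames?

-4.8

They were about 7.6 units apart before and 2.8 after — 4.8 units closer together.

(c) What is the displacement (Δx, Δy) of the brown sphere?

(0.2, 1.2)

From the two frames, the brown sphere sits at roughly (0.9, 1.8) before and (1.1, 3.0) after.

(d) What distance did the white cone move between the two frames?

1.0

The white cone was near (12.1, 1.8) before and (12.0, 0.8) after, so it travelled √(0.1² + 1.0²) ≈ 1.0 units.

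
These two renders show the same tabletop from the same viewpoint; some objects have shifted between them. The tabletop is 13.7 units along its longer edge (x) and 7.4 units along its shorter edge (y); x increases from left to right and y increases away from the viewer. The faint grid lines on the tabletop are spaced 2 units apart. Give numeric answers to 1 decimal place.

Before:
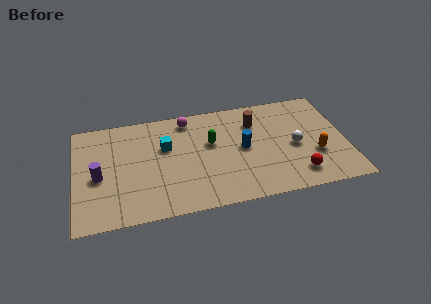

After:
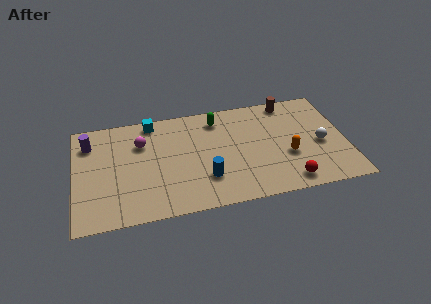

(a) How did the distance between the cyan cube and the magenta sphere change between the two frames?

-0.6

Before: roughly 2.1 units apart; after: 1.5. That's 0.6 units closer together.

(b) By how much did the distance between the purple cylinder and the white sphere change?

+1.9

The distance was about 9.9 in the first image and 11.8 in the second, so they moved 1.9 units further apart.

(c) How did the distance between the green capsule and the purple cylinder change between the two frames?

+0.7

Before: roughly 5.8 units apart; after: 6.5. That's 0.7 units further apart.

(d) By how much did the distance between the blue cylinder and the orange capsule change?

+0.5

They were about 3.8 units apart before and 4.3 after — 0.5 units further apart.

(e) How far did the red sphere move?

0.6

The red sphere moved from about (11.1, 1.4) to (10.6, 1.0), a distance of √(0.5² + 0.4²) ≈ 0.6.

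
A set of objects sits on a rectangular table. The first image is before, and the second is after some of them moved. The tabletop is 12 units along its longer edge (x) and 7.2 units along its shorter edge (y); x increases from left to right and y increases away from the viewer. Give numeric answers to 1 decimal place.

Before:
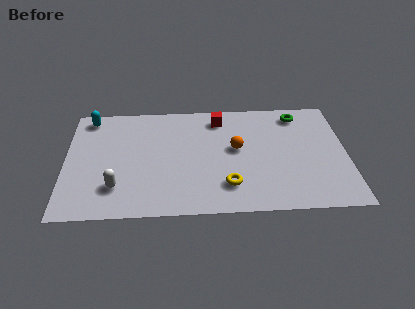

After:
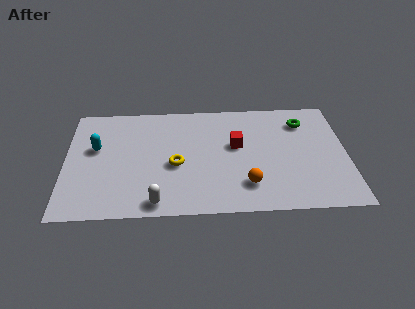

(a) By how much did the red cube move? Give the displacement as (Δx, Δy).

(0.7, -1.8)

The red cube started near (6.6, 6.0) and ended near (7.3, 4.2).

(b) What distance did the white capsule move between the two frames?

2.0

The white capsule was near (2.2, 1.8) before and (3.9, 0.8) after, so it travelled √(1.7² + 1.0²) ≈ 2.0 units.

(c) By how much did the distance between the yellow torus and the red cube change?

-1.5

Before: roughly 4.3 units apart; after: 2.8. That's 1.5 units closer together.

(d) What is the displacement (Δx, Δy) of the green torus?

(0.2, -0.5)

The green torus was at about (10.0, 6.1) and moved to about (10.2, 5.6).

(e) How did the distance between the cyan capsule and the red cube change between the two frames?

+0.4

They were about 5.6 units apart before and 6.0 after — 0.4 units further apart.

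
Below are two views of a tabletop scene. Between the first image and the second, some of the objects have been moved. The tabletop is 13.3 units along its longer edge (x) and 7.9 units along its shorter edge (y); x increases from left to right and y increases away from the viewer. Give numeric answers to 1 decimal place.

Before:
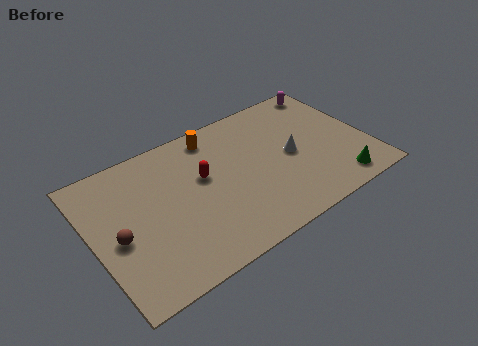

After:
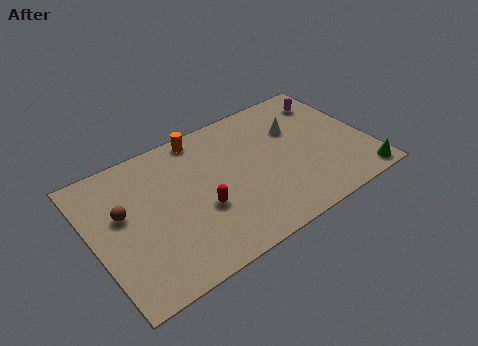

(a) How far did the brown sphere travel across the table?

1.3

The brown sphere moved from about (1.1, 3.5) to (1.5, 4.7), a distance of √(0.4² + 1.2²) ≈ 1.3.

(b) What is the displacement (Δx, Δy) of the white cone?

(0.5, 1.5)

The white cone was at about (9.6, 3.8) and moved to about (10.1, 5.3).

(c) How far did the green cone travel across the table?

1.1

The green cone moved from about (11.4, 1.1) to (12.5, 0.8), a distance of √(1.1² + 0.3²) ≈ 1.1.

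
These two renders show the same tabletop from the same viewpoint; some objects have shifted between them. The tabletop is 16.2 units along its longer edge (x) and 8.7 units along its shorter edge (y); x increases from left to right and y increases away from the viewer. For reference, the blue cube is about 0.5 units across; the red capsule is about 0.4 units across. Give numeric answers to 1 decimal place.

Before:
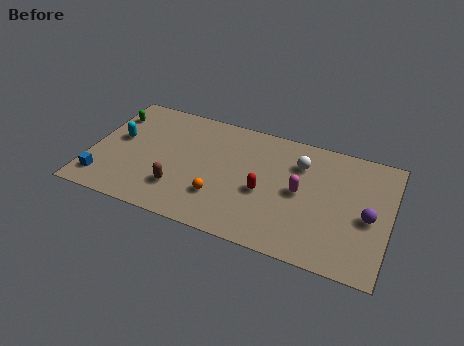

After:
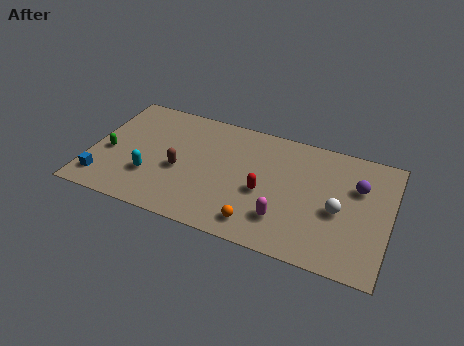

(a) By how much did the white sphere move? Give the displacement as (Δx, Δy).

(2.3, -2.6)

From the two frames, the white sphere sits at roughly (11.2, 6.4) before and (13.5, 3.8) after.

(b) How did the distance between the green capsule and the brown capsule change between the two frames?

-2.1

They were about 6.0 units apart before and 3.9 after — 2.1 units closer together.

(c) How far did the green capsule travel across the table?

2.9

From (0.8, 6.6) to (1.0, 3.7), the green capsule covered √(0.2² + 2.9²) ≈ 2.9 units.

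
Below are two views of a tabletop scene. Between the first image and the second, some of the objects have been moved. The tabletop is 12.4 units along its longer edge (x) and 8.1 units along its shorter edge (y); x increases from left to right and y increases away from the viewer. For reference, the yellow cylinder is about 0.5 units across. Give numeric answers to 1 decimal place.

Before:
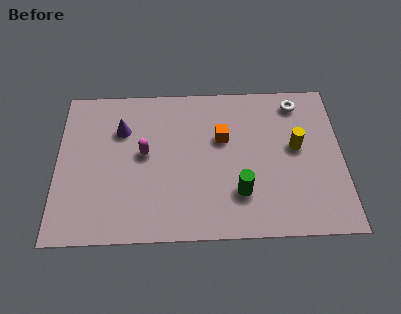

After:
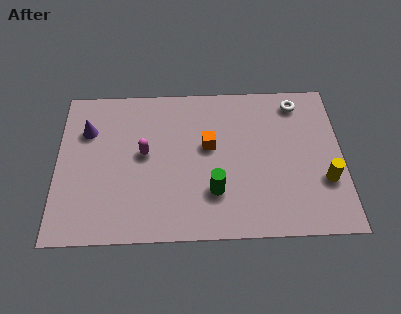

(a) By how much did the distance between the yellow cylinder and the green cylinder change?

+1.4

The distance was about 3.4 in the first image and 4.8 in the second, so they moved 1.4 units further apart.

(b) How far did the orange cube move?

0.7

From (7.2, 5.1) to (6.6, 4.7), the orange cube covered √(0.6² + 0.4²) ≈ 0.7 units.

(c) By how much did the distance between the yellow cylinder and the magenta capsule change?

+1.4

They were about 6.6 units apart before and 8.0 after — 1.4 units further apart.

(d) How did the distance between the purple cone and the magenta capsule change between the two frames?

+1.2

Before: roughly 1.6 units apart; after: 2.8. That's 1.2 units further apart.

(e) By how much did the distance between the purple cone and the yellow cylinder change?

+3.0

The distance was about 7.7 in the first image and 10.7 in the second, so they moved 3.0 units further apart.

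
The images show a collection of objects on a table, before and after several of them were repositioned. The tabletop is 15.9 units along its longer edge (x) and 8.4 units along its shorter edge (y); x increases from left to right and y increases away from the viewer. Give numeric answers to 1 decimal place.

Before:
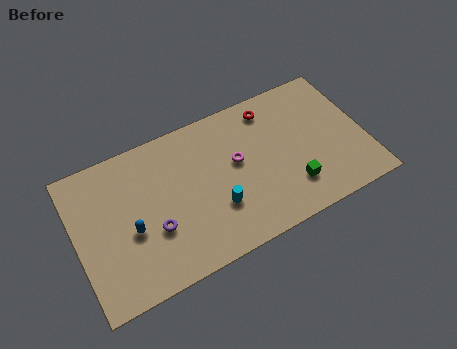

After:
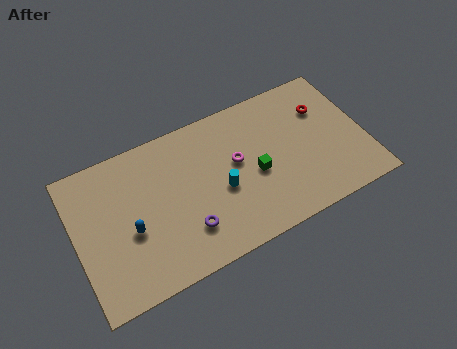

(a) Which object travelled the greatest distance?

the red torus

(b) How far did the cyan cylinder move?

1.0

From (7.5, 2.7) to (7.9, 3.6), the cyan cylinder covered √(0.4² + 0.9²) ≈ 1.0 units.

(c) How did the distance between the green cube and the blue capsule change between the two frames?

-1.9

The distance was about 8.8 in the first image and 6.9 in the second, so they moved 1.9 units closer together.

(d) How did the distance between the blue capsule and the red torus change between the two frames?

+2.3

Before: roughly 9.0 units apart; after: 11.3. That's 2.3 units further apart.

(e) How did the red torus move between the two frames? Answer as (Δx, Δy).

(2.8, -1.2)

The red torus started near (11.1, 7.1) and ended near (13.9, 5.9).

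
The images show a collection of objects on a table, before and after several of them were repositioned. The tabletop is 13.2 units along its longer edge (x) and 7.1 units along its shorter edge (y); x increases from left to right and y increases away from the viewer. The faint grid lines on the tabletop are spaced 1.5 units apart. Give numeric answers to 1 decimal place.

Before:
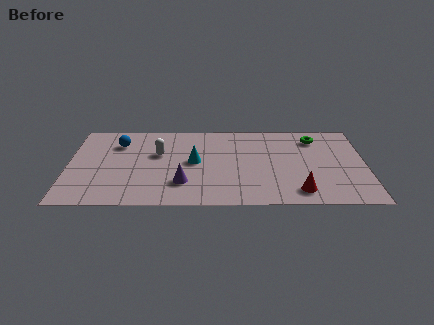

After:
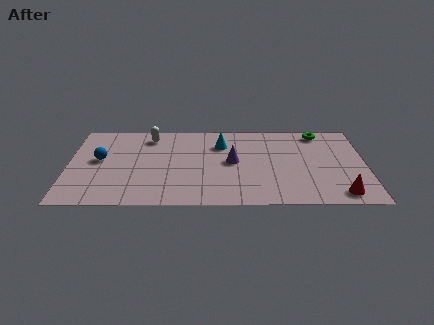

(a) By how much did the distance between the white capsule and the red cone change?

+2.7

The distance was about 7.0 in the first image and 9.7 in the second, so they moved 2.7 units further apart.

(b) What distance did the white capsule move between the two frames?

1.6

The white capsule moved from about (4.0, 4.4) to (3.6, 5.9), a distance of √(0.4² + 1.5²) ≈ 1.6.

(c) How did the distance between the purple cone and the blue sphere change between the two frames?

+1.4

Before: roughly 4.5 units apart; after: 5.9. That's 1.4 units further apart.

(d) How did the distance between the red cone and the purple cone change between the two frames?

+0.3

The distance was about 5.1 in the first image and 5.4 in the second, so they moved 0.3 units further apart.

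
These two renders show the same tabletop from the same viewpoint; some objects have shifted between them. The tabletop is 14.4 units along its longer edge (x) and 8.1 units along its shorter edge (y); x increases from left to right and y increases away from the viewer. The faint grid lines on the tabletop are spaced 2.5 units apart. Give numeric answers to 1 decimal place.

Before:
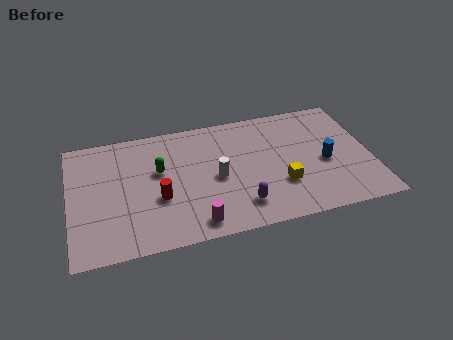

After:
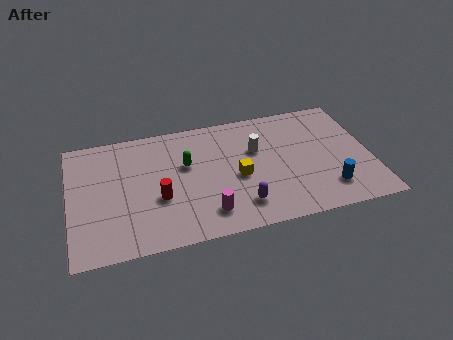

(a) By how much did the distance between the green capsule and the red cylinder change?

+0.6

They were about 1.8 units apart before and 2.4 after — 0.6 units further apart.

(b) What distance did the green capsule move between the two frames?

1.3

The green capsule was near (4.3, 4.9) before and (5.6, 5.0) after, so it travelled √(1.3² + 0.1²) ≈ 1.3 units.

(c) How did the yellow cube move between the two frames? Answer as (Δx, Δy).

(-2.0, 1.0)

The yellow cube started near (10.0, 2.6) and ended near (8.0, 3.6).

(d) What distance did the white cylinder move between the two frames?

2.4

The white cylinder was near (7.0, 3.8) before and (9.0, 5.2) after, so it travelled √(2.0² + 1.4²) ≈ 2.4 units.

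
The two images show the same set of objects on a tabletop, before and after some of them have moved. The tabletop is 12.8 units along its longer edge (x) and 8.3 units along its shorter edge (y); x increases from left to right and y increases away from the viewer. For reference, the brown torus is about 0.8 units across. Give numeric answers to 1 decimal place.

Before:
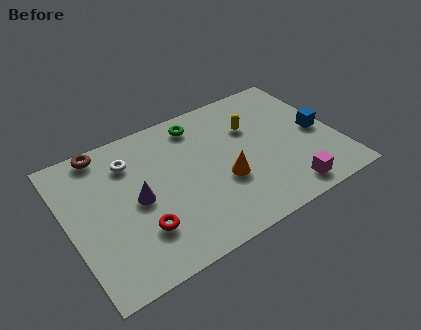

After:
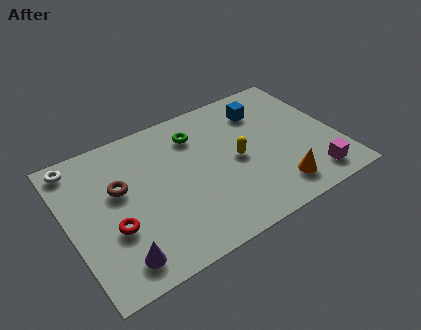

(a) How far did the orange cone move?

2.8

The orange cone was near (7.2, 3.1) before and (9.5, 1.5) after, so it travelled √(2.3² + 1.6²) ≈ 2.8 units.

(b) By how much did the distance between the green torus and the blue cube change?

-2.9

Before: roughly 6.2 units apart; after: 3.3. That's 2.9 units closer together.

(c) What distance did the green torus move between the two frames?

0.6

The green torus moved from about (6.6, 7.0) to (6.4, 6.4), a distance of √(0.2² + 0.6²) ≈ 0.6.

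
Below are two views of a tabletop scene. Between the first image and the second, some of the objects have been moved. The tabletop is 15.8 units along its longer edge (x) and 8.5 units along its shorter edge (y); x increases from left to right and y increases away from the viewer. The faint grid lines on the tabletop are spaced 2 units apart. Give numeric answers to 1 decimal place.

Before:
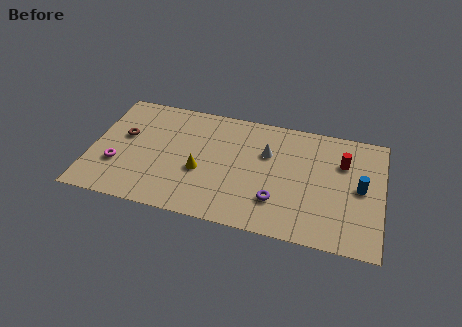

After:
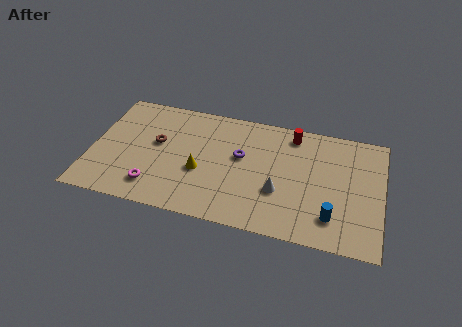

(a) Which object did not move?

the yellow cone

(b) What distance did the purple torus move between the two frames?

3.4

From (10.2, 2.3) to (8.1, 5.0), the purple torus covered √(2.1² + 2.7²) ≈ 3.4 units.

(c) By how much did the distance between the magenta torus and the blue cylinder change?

-3.6

They were about 13.2 units apart before and 9.6 after — 3.6 units closer together.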